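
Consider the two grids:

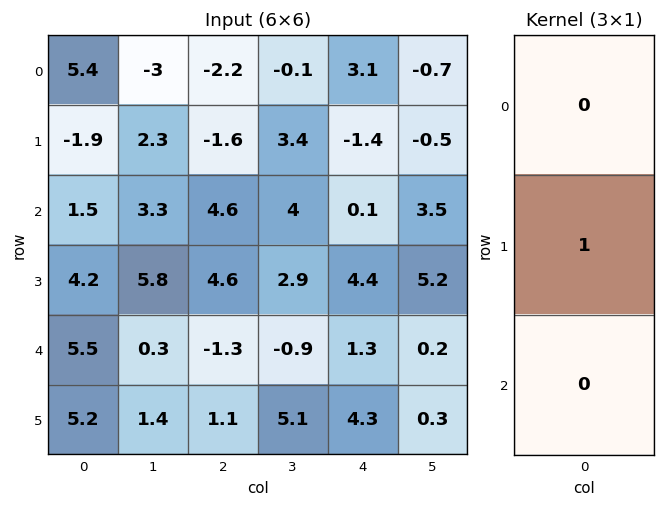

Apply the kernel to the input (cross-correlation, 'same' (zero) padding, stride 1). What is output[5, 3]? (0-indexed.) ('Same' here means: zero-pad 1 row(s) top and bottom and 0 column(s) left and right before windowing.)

The receptive field on the zero-padded input at this output position is [-0.9 / 5.1 / 0]. Elementwise product with the kernel and sum: 5.1·1.

5.1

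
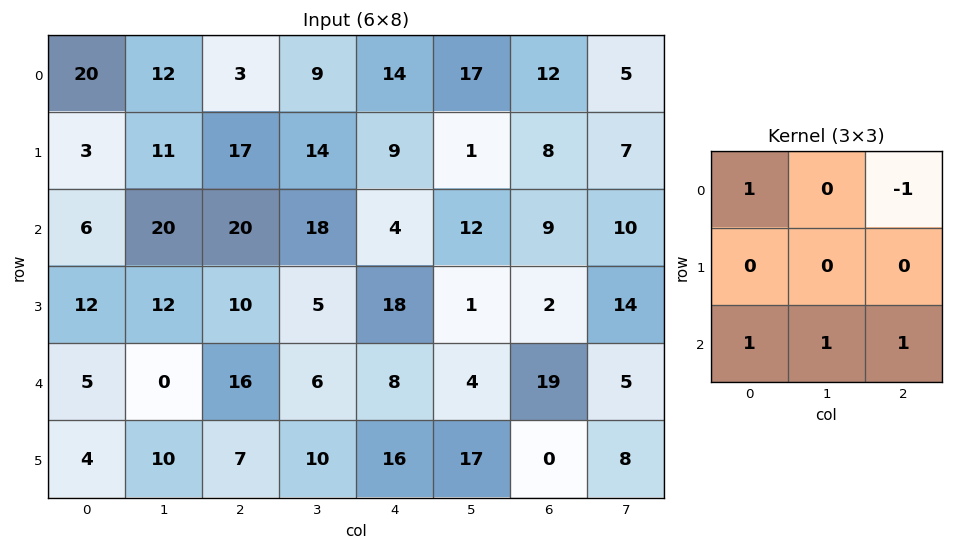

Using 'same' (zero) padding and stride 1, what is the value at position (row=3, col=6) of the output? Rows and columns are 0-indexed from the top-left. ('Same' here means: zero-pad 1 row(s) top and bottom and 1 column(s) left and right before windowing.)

The receptive field on the zero-padded input at this output position is [12 9 10 / 1 2 14 / 4 19 5]. Elementwise product with the kernel and sum: 12·1 + 10·-1 + 4·1 + 19·1 + 5·1.

30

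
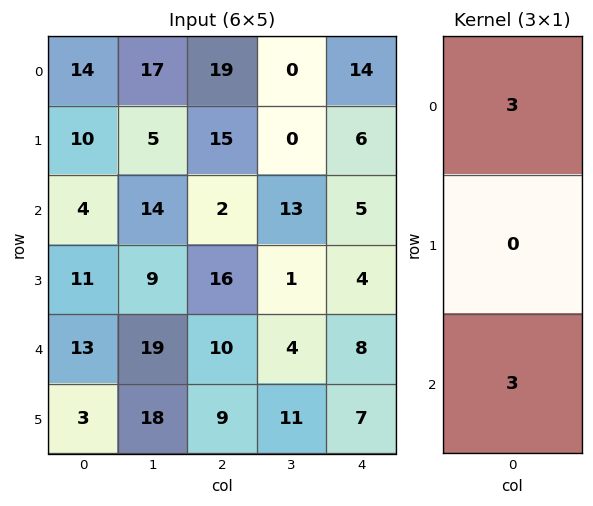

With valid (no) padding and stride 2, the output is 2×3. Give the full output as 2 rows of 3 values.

Output[0,0]: The receptive field on the input at this output position is [14 / 10 / 4]. Elementwise product with the kernel and sum: 14·3 + 4·3.

54 63 57
51 36 39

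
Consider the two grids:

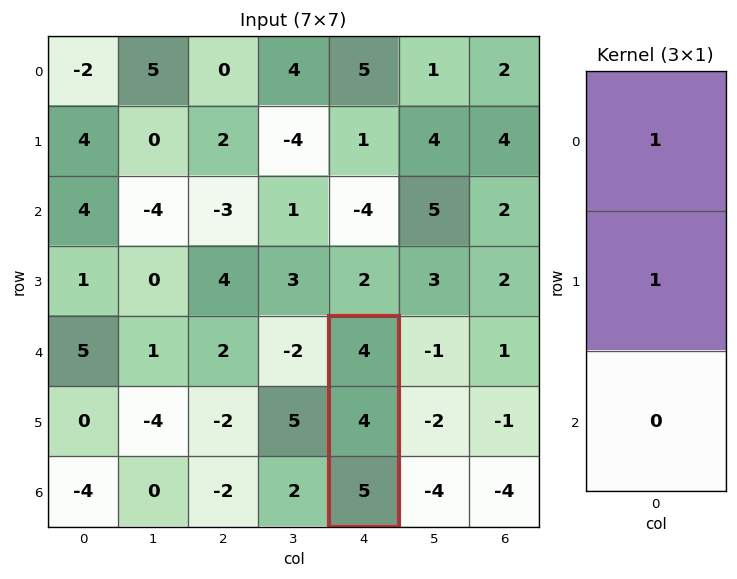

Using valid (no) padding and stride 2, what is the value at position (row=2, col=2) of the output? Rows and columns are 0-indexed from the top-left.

The receptive field on the input at this output position is [4 / 4 / 5]. Elementwise product with the kernel and sum: 4·1 + 4·1.

8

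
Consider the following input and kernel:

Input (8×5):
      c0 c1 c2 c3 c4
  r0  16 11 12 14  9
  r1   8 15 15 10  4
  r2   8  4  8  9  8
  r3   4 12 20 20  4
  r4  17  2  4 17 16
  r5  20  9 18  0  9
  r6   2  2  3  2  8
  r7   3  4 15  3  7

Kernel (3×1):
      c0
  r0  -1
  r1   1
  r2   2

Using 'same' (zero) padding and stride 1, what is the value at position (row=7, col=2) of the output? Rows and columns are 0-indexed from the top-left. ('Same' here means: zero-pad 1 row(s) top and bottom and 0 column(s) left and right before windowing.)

The receptive field on the zero-padded input at this output position is [3 / 15 / 0]. Elementwise product with the kernel and sum: 3·-1 + 15·1 + 0·2.

12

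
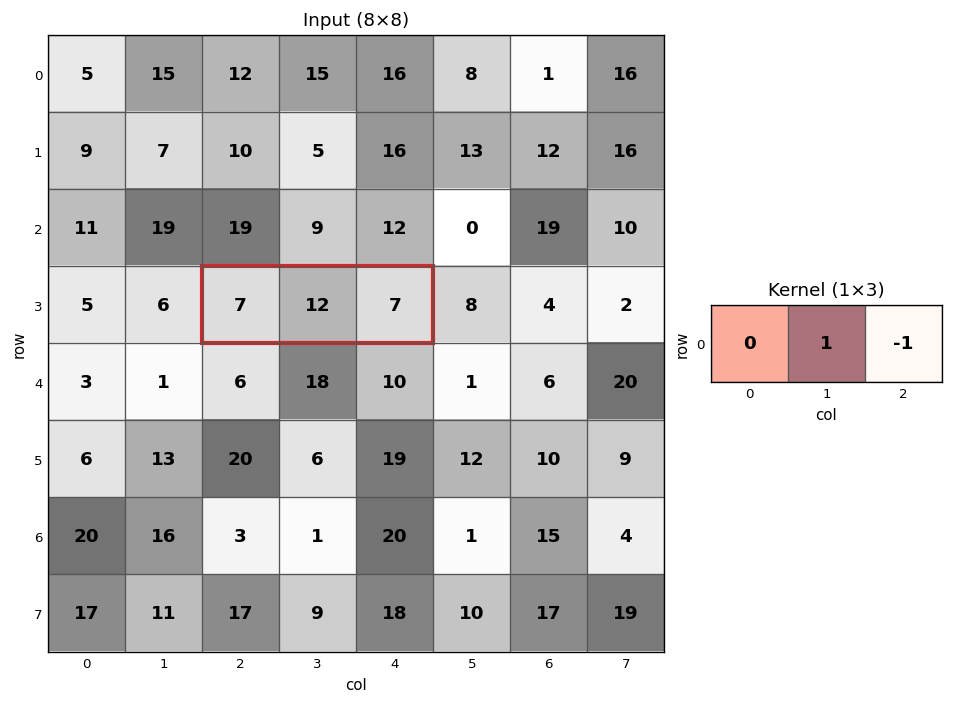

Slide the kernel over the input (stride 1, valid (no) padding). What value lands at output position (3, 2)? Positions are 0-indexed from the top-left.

5

The receptive field on the input at this output position is [7 12 7]. Elementwise product with the kernel and sum: 12·1 + 7·-1.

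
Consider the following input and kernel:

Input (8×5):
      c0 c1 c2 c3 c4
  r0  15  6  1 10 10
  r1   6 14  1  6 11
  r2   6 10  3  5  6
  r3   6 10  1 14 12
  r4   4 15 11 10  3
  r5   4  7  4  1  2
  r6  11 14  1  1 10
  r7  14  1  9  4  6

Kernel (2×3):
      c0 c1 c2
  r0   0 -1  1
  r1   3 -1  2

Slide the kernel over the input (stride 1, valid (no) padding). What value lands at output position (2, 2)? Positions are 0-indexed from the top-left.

The receptive field on the input at this output position is [3 5 6 / 1 14 12]. Elementwise product with the kernel and sum: 5·-1 + 6·1 + 1·3 + 14·-1 + 12·2.

14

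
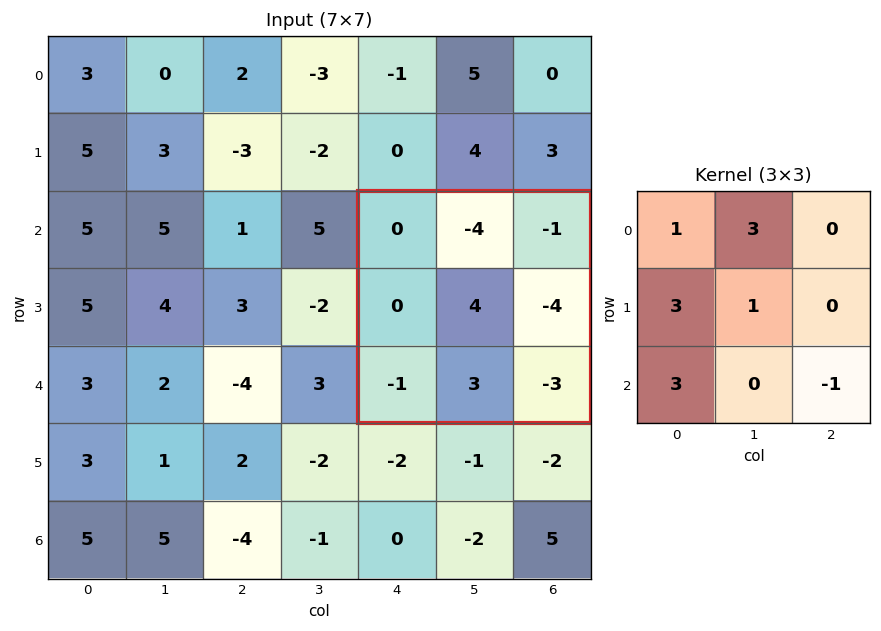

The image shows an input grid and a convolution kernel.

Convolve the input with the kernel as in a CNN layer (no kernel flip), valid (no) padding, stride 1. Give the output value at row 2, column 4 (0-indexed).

-8

The receptive field on the input at this output position is [0 -4 -1 / 0 4 -4 / -1 3 -3]. Elementwise product with the kernel and sum: 0·1 + -4·3 + 0·3 + 4·1 + -1·3 + -3·-1.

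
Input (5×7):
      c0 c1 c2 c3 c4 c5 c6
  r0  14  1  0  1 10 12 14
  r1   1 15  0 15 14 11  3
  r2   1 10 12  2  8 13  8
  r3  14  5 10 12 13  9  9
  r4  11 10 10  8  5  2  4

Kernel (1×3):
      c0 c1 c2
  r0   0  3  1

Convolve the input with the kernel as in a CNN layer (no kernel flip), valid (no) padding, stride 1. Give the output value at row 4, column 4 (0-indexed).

10

The receptive field on the input at this output position is [5 2 4]. Elementwise product with the kernel and sum: 2·3 + 4·1.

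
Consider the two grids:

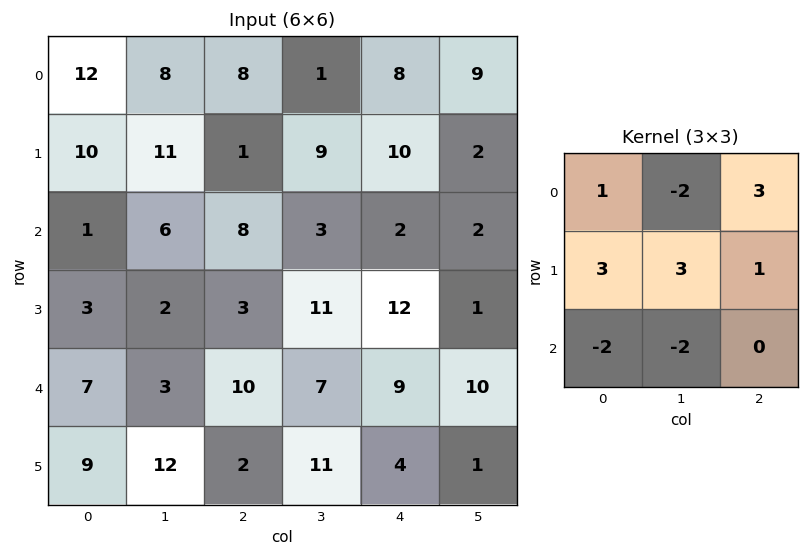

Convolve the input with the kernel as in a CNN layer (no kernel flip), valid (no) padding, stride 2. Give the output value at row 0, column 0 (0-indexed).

70

The receptive field on the input at this output position is [12 8 8 / 10 11 1 / 1 6 8]. Elementwise product with the kernel and sum: 12·1 + 8·-2 + 8·3 + 10·3 + 11·3 + 1·1 + 1·-2 + 6·-2.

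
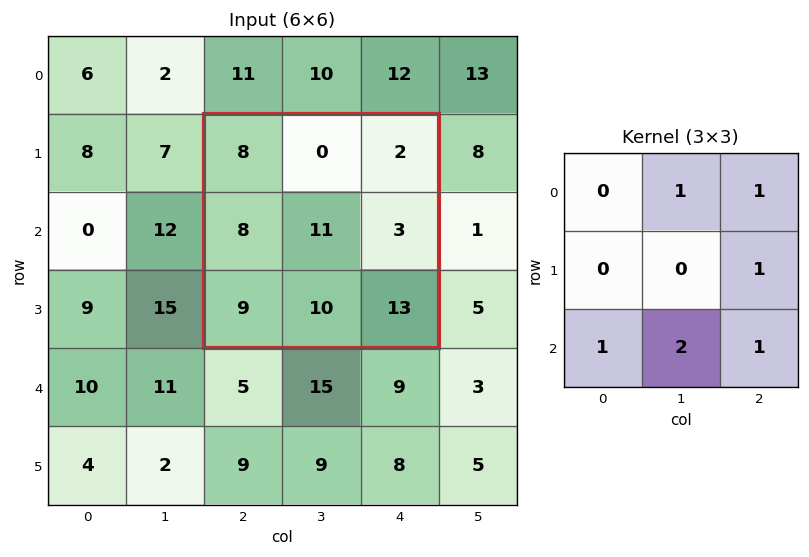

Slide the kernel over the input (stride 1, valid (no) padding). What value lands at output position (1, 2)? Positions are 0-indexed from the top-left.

47

The receptive field on the input at this output position is [8 0 2 / 8 11 3 / 9 10 13]. Elementwise product with the kernel and sum: 0·1 + 2·1 + 3·1 + 9·1 + 10·2 + 13·1.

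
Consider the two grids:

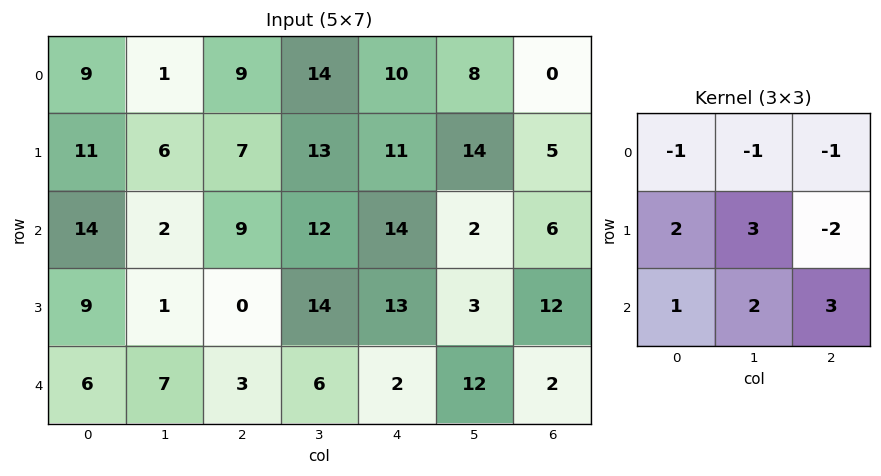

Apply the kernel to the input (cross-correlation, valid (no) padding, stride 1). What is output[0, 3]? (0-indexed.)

The receptive field on the input at this output position is [14 10 8 / 13 11 14 / 12 14 2]. Elementwise product with the kernel and sum: 14·-1 + 10·-1 + 8·-1 + 13·2 + 11·3 + 14·-2 + 12·1 + 14·2 + 2·3.

45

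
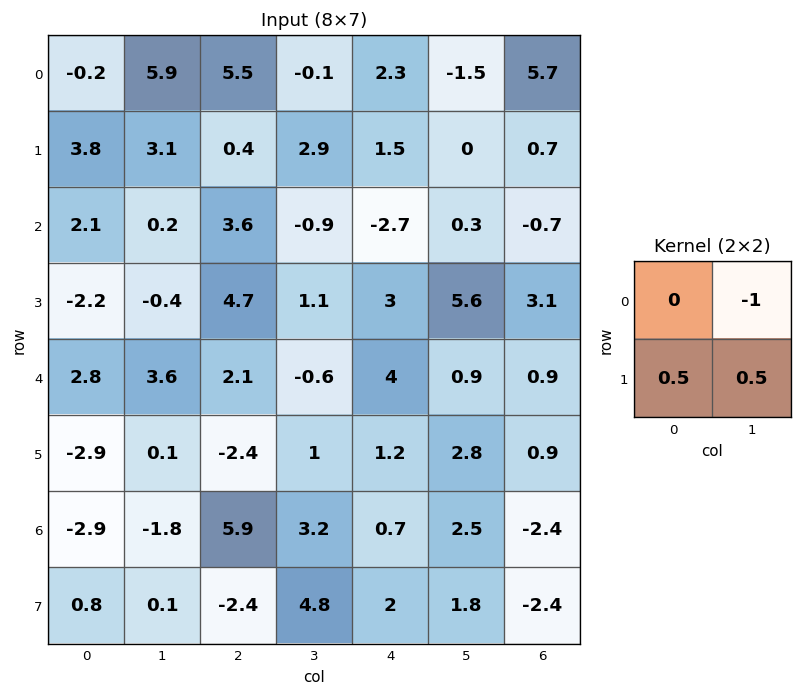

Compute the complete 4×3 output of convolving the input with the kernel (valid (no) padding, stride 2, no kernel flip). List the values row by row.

Output[0,0]: The receptive field on the input at this output position is [-0.2 5.9 / 3.8 3.1]. Elementwise product with the kernel and sum: 5.9·-1 + 3.8·0.5 + 3.1·0.5.
Output[0,1]: The receptive field on the input at this output position is [5.5 -0.1 / 0.4 2.9]. Elementwise product with the kernel and sum: -0.1·-1 + 0.4·0.5 + 2.9·0.5.

-2.45 1.75 2.25
-1.5 3.8 4
-5 -0.1 1.1
2.25 -2 -0.6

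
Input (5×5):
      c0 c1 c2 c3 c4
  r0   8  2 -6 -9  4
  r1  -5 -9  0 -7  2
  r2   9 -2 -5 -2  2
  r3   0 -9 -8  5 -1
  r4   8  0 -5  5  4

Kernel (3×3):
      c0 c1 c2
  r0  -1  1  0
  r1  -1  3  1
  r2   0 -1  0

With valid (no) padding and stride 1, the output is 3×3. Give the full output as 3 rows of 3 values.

-26 -1 -20
-15 2 -11
-46 -8 20

Output[0,0]: The receptive field on the input at this output position is [8 2 -6 / -5 -9 0 / 9 -2 -5]. Elementwise product with the kernel and sum: 8·-1 + 2·1 + -5·-1 + -9·3 + 0·1 + -2·-1.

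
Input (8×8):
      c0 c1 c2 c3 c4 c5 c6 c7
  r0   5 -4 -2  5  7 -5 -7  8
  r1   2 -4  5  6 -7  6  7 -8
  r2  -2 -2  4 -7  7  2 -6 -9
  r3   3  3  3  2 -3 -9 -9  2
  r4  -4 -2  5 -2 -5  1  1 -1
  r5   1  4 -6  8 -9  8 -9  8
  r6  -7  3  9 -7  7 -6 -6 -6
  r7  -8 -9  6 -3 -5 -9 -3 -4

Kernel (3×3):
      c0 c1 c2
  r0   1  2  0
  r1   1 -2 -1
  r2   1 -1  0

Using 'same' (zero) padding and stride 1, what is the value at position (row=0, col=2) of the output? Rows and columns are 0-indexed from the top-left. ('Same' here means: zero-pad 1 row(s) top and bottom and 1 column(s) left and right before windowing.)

-14

The receptive field on the zero-padded input at this output position is [0 0 0 / -4 -2 5 / -4 5 6]. Elementwise product with the kernel and sum: 0·1 + 0·2 + -4·1 + -2·-2 + 5·-1 + -4·1 + 5·-1.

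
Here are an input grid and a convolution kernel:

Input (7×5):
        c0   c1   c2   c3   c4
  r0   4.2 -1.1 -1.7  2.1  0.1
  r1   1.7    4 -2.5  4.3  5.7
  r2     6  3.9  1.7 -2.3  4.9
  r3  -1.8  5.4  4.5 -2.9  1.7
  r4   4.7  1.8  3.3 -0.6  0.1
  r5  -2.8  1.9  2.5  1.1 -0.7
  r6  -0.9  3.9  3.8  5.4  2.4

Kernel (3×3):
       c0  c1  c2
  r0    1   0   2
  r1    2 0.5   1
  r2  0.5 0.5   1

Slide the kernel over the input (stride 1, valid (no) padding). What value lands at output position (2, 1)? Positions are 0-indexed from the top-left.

11.4

The receptive field on the input at this output position is [3.9 1.7 -2.3 / 5.4 4.5 -2.9 / 1.8 3.3 -0.6]. Elementwise product with the kernel and sum: 3.9·1 + -2.3·2 + 5.4·2 + 4.5·0.5 + -2.9·1 + 1.8·0.5 + 3.3·0.5 + -0.6·1.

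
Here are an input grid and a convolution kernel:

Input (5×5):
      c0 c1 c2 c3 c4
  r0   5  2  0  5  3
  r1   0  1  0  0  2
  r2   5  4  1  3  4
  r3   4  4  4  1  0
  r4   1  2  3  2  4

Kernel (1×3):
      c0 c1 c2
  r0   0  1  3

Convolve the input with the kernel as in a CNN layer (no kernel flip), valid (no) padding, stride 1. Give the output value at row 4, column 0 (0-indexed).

The receptive field on the input at this output position is [1 2 3]. Elementwise product with the kernel and sum: 2·1 + 3·3.

11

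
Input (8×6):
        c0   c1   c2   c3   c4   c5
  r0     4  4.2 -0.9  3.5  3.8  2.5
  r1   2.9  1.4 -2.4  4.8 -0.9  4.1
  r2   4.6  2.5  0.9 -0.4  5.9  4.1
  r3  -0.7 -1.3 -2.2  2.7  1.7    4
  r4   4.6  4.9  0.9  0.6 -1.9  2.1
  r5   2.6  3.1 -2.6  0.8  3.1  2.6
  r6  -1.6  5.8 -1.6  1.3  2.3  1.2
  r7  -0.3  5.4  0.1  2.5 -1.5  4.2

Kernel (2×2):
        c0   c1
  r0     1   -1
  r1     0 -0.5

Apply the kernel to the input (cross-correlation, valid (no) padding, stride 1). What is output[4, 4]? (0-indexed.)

-5.3

The receptive field on the input at this output position is [-1.9 2.1 / 3.1 2.6]. Elementwise product with the kernel and sum: -1.9·1 + 2.1·-1 + 2.6·-0.5.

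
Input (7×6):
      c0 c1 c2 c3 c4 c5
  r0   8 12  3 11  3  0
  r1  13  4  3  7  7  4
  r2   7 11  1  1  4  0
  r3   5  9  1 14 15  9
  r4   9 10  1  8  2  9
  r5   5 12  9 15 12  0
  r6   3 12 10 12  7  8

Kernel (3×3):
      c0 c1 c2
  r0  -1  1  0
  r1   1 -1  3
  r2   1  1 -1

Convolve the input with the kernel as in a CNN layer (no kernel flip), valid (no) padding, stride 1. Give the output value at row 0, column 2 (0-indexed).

The receptive field on the input at this output position is [3 11 3 / 3 7 7 / 1 1 4]. Elementwise product with the kernel and sum: 3·-1 + 11·1 + 3·1 + 7·-1 + 7·3 + 1·1 + 1·1 + 4·-1.

23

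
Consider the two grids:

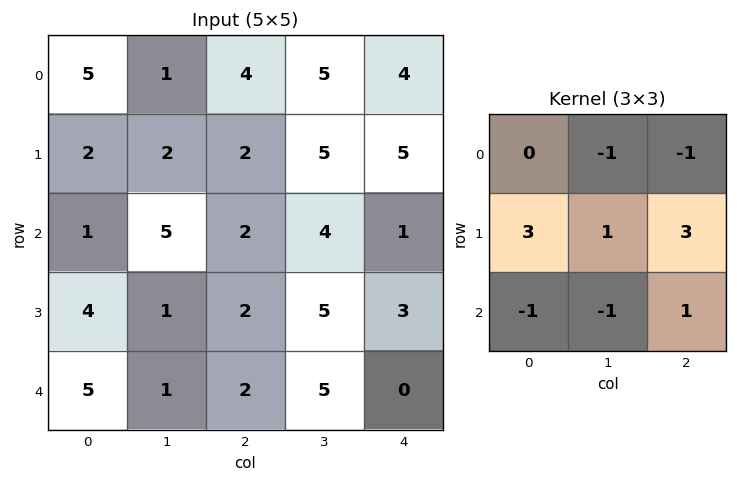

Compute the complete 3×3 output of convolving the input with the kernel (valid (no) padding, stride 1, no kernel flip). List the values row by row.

Output[0,0]: The receptive field on the input at this output position is [5 1 4 / 2 2 2 / 1 5 2]. Elementwise product with the kernel and sum: 1·-1 + 4·-1 + 2·3 + 2·1 + 2·3 + 1·-1 + 5·-1 + 2·1.
Output[0,1]: The receptive field on the input at this output position is [1 4 5 / 2 2 5 / 5 2 4]. Elementwise product with the kernel and sum: 4·-1 + 5·-1 + 2·3 + 2·1 + 5·3 + 5·-1 + 2·-1 + 4·1.

5 11 12
7 24 -1
8 16 8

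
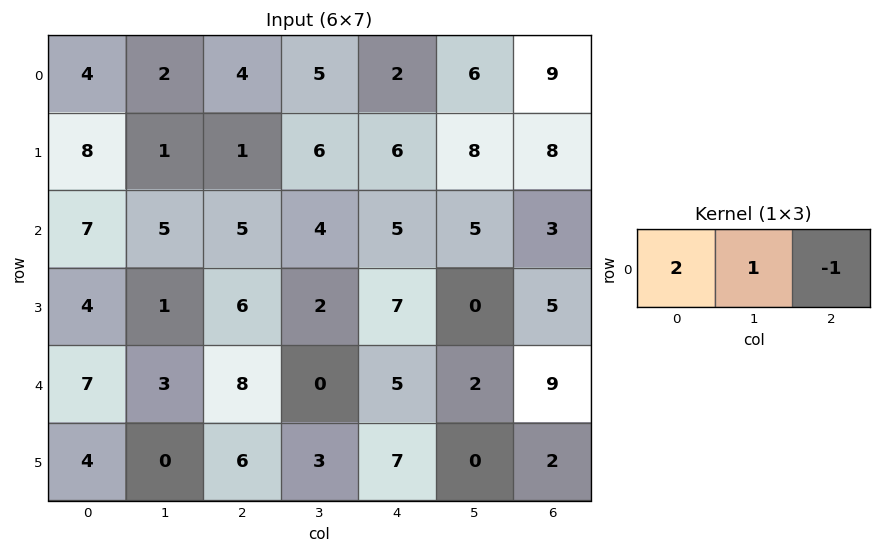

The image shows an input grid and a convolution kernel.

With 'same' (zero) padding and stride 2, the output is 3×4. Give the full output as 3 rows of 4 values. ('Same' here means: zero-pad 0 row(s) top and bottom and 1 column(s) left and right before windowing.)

Output[0,0]: The receptive field on the zero-padded input at this output position is [0 4 2]. Elementwise product with the kernel and sum: 0·2 + 4·1 + 2·-1.
Output[0,1]: The receptive field on the zero-padded input at this output position is [2 4 5]. Elementwise product with the kernel and sum: 2·2 + 4·1 + 5·-1.

2 3 6 21
2 11 8 13
4 14 3 13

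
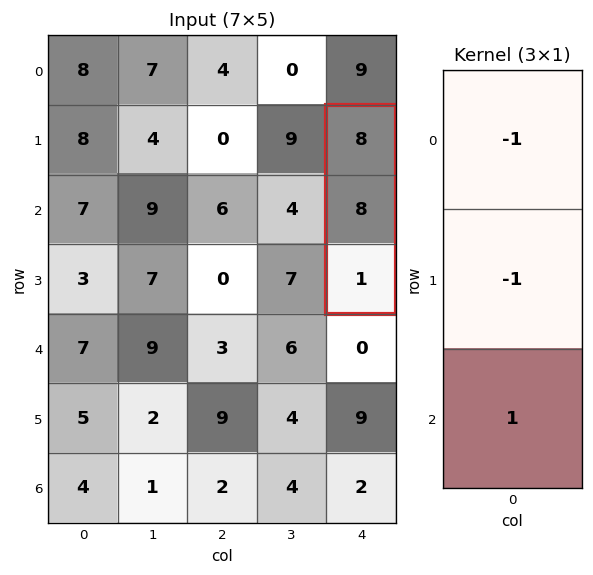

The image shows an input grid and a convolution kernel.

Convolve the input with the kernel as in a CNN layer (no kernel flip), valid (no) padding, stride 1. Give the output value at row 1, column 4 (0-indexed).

The receptive field on the input at this output position is [8 / 8 / 1]. Elementwise product with the kernel and sum: 8·-1 + 8·-1 + 1·1.

-15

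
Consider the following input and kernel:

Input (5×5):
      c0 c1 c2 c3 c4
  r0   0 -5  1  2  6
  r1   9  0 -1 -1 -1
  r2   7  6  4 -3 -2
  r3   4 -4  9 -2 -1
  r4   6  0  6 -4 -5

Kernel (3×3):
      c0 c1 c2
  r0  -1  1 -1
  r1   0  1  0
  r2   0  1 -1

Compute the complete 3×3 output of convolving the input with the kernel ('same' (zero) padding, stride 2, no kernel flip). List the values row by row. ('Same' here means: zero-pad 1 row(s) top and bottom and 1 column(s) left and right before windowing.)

Output[0,0]: The receptive field on the zero-padded input at this output position is [0 0 0 / 0 0 -5 / 0 9 0]. Elementwise product with the kernel and sum: 0·-1 + 0·1 + 0·-1 + 0·1 + 9·1 + 0·-1.

9 1 5
24 15 -3
14 21 -4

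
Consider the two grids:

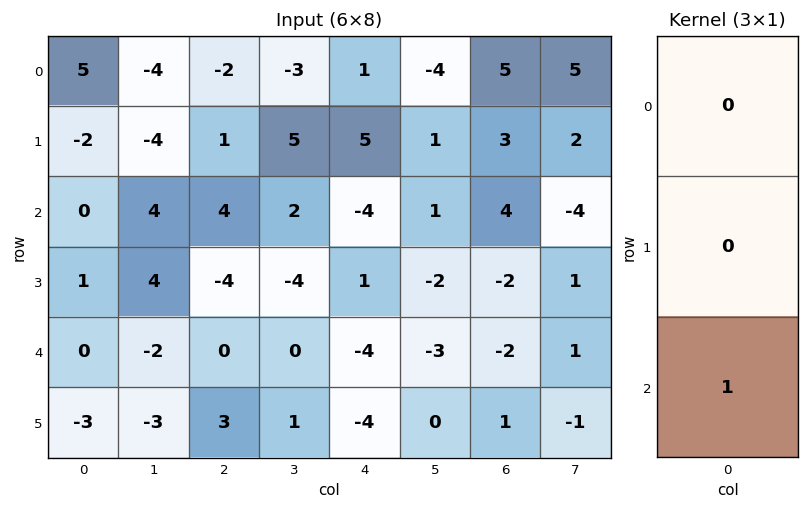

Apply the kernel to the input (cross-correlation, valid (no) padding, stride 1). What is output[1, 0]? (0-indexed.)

1

The receptive field on the input at this output position is [-2 / 0 / 1]. Elementwise product with the kernel and sum: 1·1.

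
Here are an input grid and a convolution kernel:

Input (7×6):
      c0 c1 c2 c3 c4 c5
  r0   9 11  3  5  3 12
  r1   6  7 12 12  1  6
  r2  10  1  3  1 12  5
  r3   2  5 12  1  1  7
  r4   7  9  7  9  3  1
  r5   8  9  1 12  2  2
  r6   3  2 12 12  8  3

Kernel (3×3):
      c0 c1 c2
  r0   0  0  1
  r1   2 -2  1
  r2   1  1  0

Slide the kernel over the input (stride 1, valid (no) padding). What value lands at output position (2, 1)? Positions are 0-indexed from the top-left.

4

The receptive field on the input at this output position is [1 3 1 / 5 12 1 / 9 7 9]. Elementwise product with the kernel and sum: 1·1 + 5·2 + 12·-2 + 1·1 + 9·1 + 7·1.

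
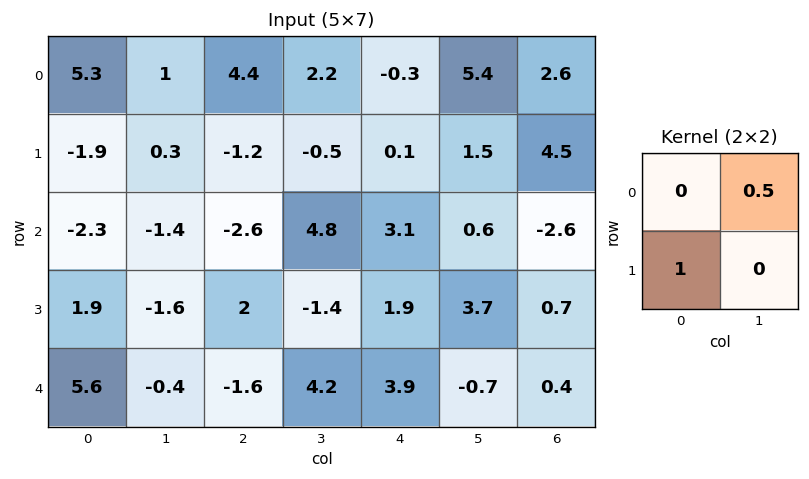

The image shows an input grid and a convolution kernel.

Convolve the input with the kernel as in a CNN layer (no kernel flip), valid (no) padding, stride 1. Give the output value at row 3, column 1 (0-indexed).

0.6

The receptive field on the input at this output position is [-1.6 2 / -0.4 -1.6]. Elementwise product with the kernel and sum: 2·0.5 + -0.4·1.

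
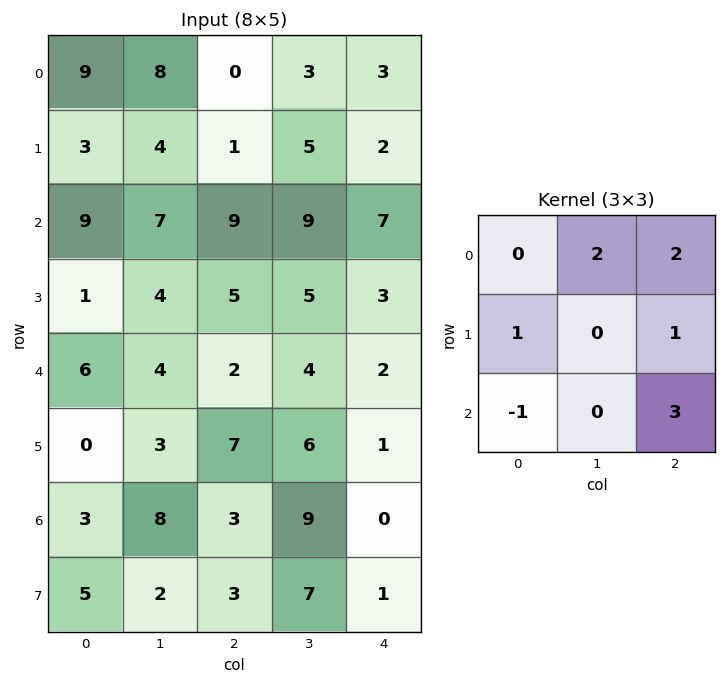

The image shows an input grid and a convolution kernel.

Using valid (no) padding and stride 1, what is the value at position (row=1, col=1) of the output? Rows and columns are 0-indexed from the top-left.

39

The receptive field on the input at this output position is [4 1 5 / 7 9 9 / 4 5 5]. Elementwise product with the kernel and sum: 1·2 + 5·2 + 7·1 + 9·1 + 4·-1 + 5·3.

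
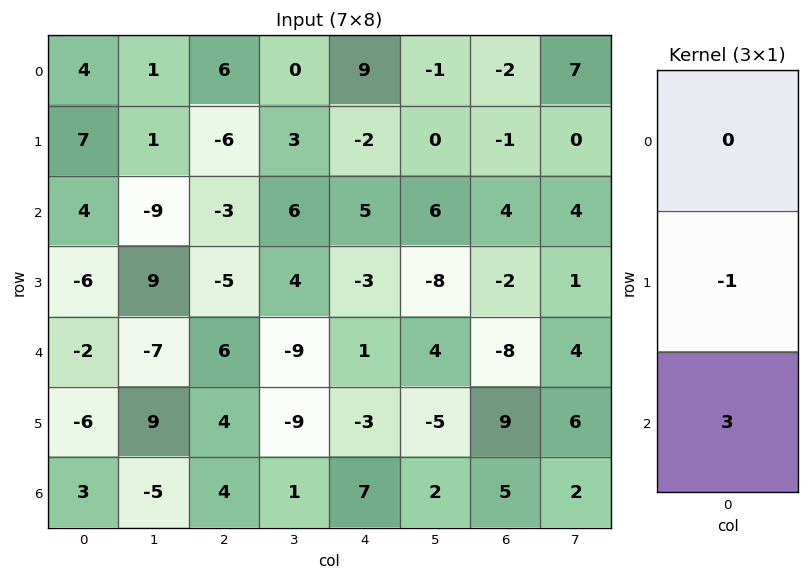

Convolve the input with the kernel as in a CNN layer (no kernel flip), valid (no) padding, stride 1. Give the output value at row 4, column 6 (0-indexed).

6

The receptive field on the input at this output position is [-8 / 9 / 5]. Elementwise product with the kernel and sum: 9·-1 + 5·3.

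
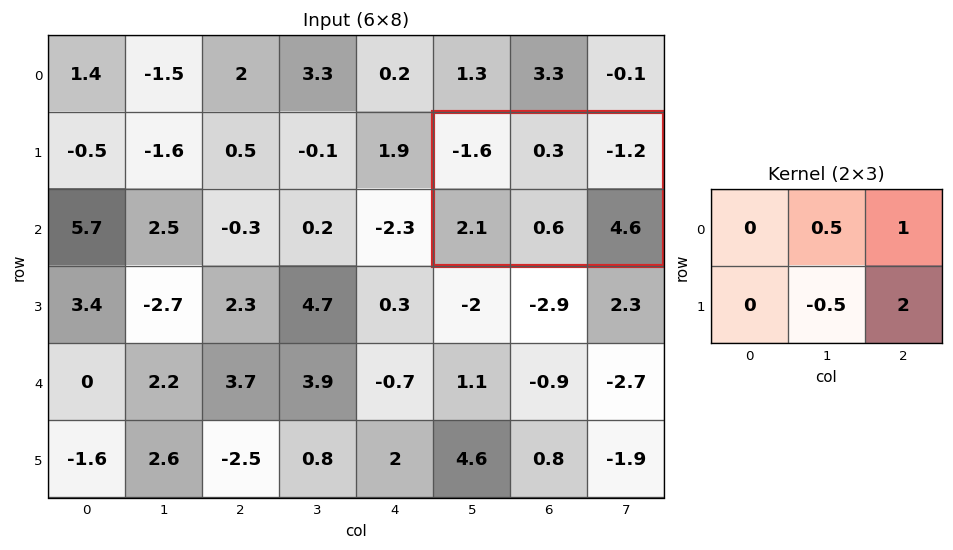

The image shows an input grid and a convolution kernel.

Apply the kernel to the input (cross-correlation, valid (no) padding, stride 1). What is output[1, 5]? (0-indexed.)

7.85

The receptive field on the input at this output position is [-1.6 0.3 -1.2 / 2.1 0.6 4.6]. Elementwise product with the kernel and sum: 0.3·0.5 + -1.2·1 + 0.6·-0.5 + 4.6·2.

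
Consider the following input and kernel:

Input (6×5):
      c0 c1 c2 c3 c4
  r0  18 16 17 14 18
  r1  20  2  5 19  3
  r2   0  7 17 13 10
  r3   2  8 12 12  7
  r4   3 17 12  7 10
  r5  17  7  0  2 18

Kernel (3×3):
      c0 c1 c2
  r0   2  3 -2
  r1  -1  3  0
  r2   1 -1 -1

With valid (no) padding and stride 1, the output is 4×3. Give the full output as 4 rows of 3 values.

Output[0,0]: The receptive field on the input at this output position is [18 16 17 / 20 2 5 / 0 7 17]. Elementwise product with the kernel and sum: 18·2 + 16·3 + 17·-2 + 20·-1 + 2·3 + 0·1 + 7·-1 + 17·-1.
Output[0,1]: The receptive field on the input at this output position is [16 17 14 / 2 5 19 / 7 17 13]. Elementwise product with the kernel and sum: 16·2 + 17·3 + 14·-2 + 2·-1 + 5·3 + 7·1 + 17·-1 + 13·-1.

12 45 86
39 9 76
-17 65 72
62 52 35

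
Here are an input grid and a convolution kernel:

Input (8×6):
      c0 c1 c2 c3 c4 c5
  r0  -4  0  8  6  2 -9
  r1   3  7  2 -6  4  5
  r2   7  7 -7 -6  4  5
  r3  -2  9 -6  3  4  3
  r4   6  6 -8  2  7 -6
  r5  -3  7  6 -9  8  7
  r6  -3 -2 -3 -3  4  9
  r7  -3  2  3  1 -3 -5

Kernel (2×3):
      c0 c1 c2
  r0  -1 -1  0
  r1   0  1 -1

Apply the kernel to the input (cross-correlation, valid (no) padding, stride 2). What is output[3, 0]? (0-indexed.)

The receptive field on the input at this output position is [-3 -2 -3 / -3 2 3]. Elementwise product with the kernel and sum: -3·-1 + -2·-1 + 2·1 + 3·-1.

4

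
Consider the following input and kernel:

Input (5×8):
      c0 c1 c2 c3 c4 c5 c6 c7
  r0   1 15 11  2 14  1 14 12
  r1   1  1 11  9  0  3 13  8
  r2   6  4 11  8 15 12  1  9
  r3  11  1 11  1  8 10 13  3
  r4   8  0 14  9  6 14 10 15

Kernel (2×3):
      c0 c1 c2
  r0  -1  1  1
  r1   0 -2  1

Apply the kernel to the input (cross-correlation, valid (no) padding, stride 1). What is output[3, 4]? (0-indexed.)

The receptive field on the input at this output position is [8 10 13 / 6 14 10]. Elementwise product with the kernel and sum: 8·-1 + 10·1 + 13·1 + 14·-2 + 10·1.

-3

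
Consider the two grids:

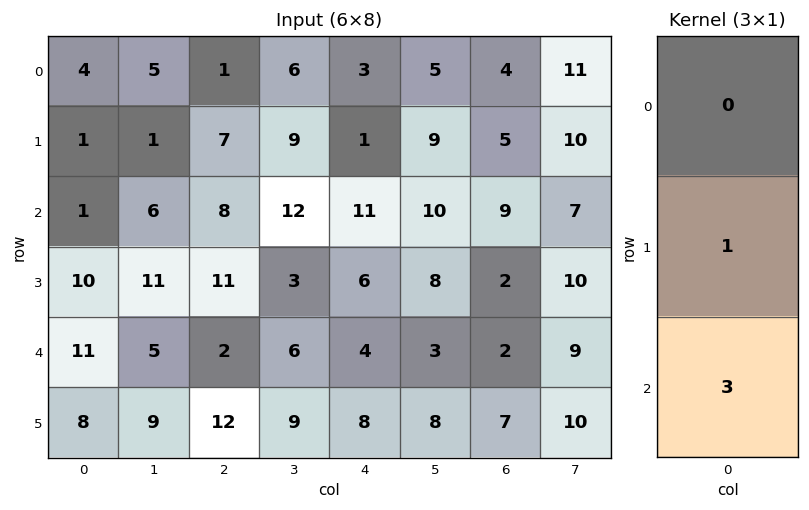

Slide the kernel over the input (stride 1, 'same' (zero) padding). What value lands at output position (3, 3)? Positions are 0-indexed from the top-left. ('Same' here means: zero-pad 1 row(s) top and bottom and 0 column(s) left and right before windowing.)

21

The receptive field on the zero-padded input at this output position is [12 / 3 / 6]. Elementwise product with the kernel and sum: 3·1 + 6·3.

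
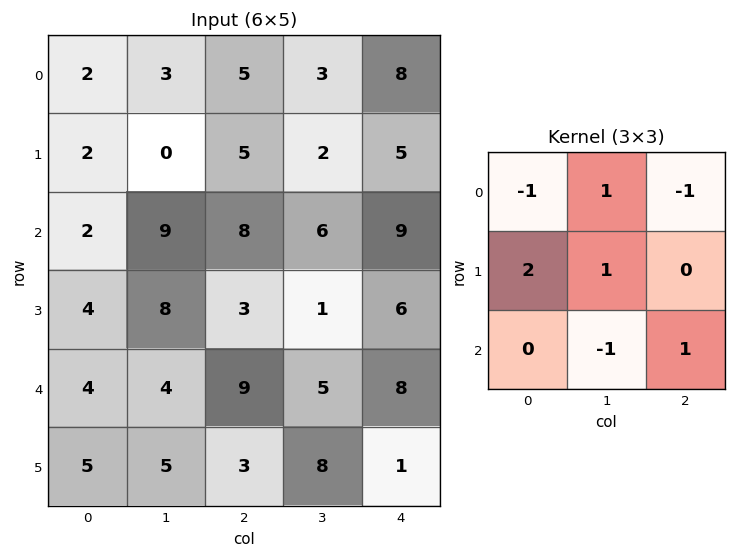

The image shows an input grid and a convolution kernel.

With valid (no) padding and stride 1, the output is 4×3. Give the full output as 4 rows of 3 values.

-1 2 5
1 27 19
20 8 -1
11 16 8

Output[0,0]: The receptive field on the input at this output position is [2 3 5 / 2 0 5 / 2 9 8]. Elementwise product with the kernel and sum: 2·-1 + 3·1 + 5·-1 + 2·2 + 0·1 + 9·-1 + 8·1.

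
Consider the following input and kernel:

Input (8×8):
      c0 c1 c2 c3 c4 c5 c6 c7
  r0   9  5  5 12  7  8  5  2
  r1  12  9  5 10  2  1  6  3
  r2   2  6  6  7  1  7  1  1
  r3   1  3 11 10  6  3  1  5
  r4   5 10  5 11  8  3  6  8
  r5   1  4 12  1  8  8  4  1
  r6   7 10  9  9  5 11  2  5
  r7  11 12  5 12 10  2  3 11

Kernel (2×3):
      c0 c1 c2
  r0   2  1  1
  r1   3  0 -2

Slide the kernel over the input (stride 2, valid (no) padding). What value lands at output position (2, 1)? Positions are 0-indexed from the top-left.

49

The receptive field on the input at this output position is [5 11 8 / 12 1 8]. Elementwise product with the kernel and sum: 5·2 + 11·1 + 8·1 + 12·3 + 8·-2.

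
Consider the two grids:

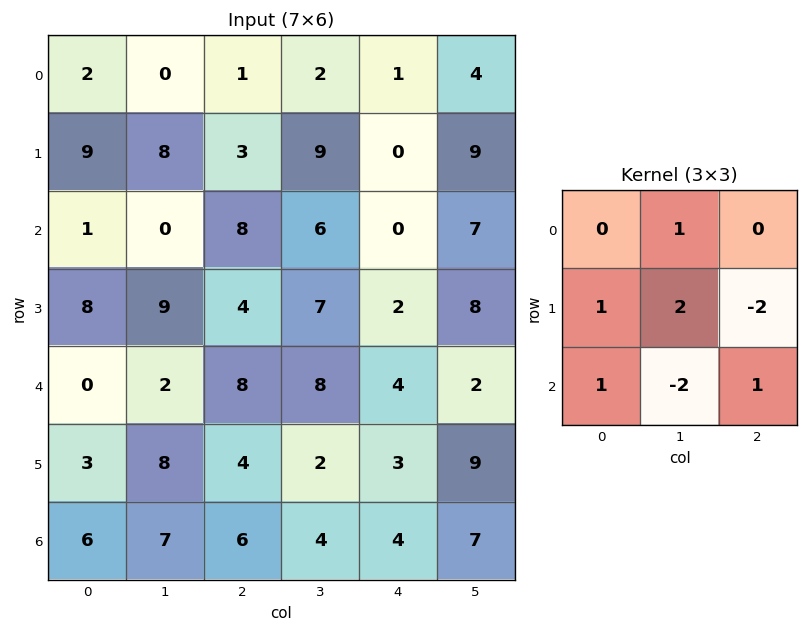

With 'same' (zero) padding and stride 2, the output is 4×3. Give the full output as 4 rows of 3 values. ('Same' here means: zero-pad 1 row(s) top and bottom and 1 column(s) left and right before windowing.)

-6 9 14
4 15 3
6 8 19
1 15 1

Output[0,0]: The receptive field on the zero-padded input at this output position is [0 0 0 / 0 2 0 / 0 9 8]. Elementwise product with the kernel and sum: 0·1 + 0·1 + 2·2 + 0·-2 + 0·1 + 9·-2 + 8·1.
Output[0,1]: The receptive field on the zero-padded input at this output position is [0 0 0 / 0 1 2 / 8 3 9]. Elementwise product with the kernel and sum: 0·1 + 0·1 + 1·2 + 2·-2 + 8·1 + 3·-2 + 9·1.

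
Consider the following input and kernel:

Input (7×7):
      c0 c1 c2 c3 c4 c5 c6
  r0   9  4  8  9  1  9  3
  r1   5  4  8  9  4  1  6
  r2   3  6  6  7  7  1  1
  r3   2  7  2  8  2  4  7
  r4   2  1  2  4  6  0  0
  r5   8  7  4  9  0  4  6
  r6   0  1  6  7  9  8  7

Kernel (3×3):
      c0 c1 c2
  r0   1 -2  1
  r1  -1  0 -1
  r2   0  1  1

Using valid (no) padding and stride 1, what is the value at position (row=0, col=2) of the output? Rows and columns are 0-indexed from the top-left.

The receptive field on the input at this output position is [8 9 1 / 8 9 4 / 6 7 7]. Elementwise product with the kernel and sum: 8·1 + 9·-2 + 1·1 + 8·-1 + 4·-1 + 7·1 + 7·1.

-7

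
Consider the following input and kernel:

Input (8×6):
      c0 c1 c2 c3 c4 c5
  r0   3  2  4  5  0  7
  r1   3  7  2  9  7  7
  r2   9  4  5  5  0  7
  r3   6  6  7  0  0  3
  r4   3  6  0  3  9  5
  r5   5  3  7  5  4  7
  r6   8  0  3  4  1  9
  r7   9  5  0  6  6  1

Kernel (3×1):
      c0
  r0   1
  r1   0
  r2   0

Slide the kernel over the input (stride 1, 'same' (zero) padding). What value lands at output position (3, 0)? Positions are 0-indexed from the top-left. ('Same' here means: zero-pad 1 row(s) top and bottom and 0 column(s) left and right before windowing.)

The receptive field on the zero-padded input at this output position is [9 / 6 / 3]. Elementwise product with the kernel and sum: 9·1.

9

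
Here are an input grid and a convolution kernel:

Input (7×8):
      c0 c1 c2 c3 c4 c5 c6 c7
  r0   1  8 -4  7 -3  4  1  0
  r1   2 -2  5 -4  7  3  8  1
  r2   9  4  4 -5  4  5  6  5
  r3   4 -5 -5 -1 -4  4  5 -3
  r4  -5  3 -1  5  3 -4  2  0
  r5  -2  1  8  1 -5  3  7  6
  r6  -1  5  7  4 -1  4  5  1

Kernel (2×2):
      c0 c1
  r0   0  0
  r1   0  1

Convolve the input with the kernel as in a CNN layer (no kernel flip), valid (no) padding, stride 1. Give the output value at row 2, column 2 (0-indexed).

-1

The receptive field on the input at this output position is [4 -5 / -5 -1]. Elementwise product with the kernel and sum: -1·1.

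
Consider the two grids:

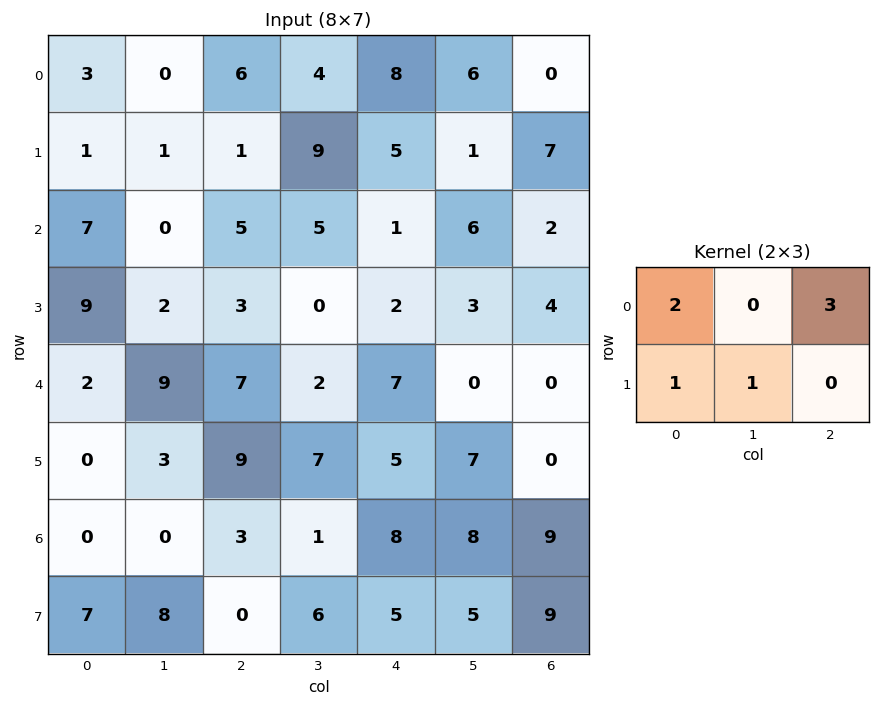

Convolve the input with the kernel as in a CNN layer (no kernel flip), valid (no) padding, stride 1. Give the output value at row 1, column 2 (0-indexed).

The receptive field on the input at this output position is [1 9 5 / 5 5 1]. Elementwise product with the kernel and sum: 1·2 + 5·3 + 5·1 + 5·1.

27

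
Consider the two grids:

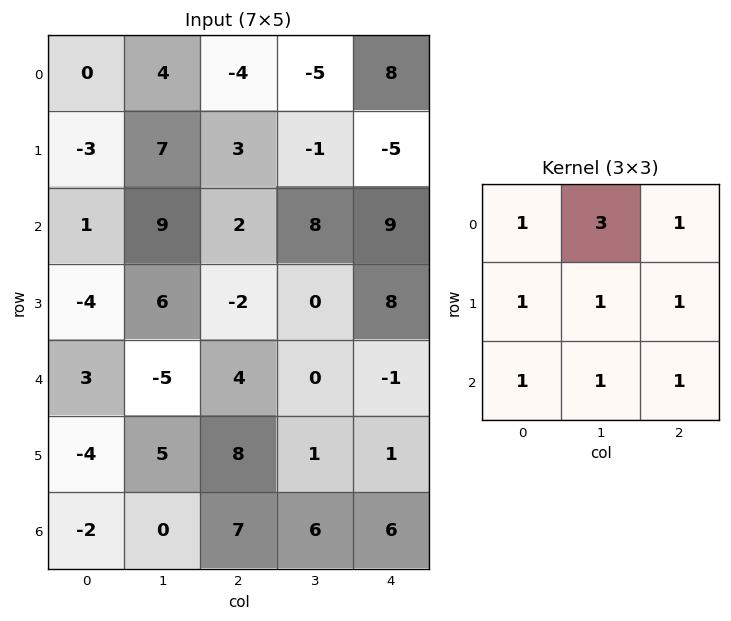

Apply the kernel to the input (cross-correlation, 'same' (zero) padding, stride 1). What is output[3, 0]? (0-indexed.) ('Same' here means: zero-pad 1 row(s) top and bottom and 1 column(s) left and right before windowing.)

The receptive field on the zero-padded input at this output position is [0 1 9 / 0 -4 6 / 0 3 -5]. Elementwise product with the kernel and sum: 0·1 + 1·3 + 9·1 + 0·1 + -4·1 + 6·1 + 0·1 + 3·1 + -5·1.

12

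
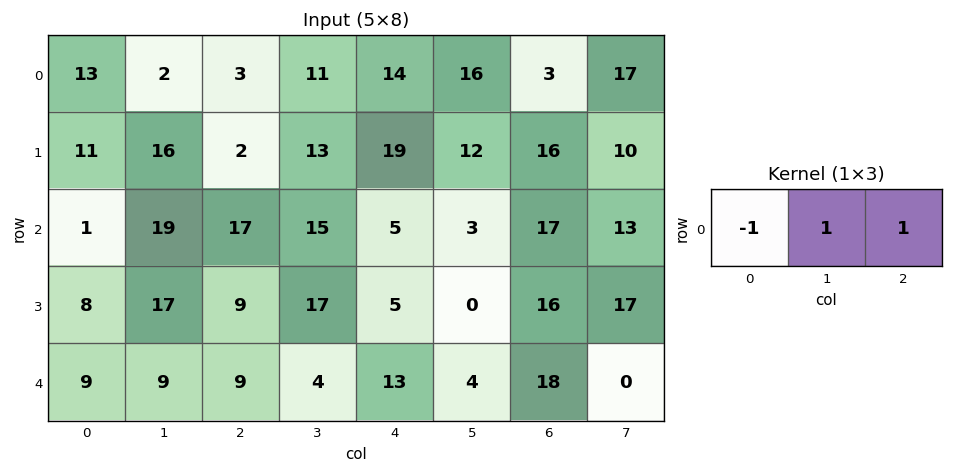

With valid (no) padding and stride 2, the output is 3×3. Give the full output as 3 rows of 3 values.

-8 22 5
35 3 15
9 8 9

Output[0,0]: The receptive field on the input at this output position is [13 2 3]. Elementwise product with the kernel and sum: 13·-1 + 2·1 + 3·1.
Output[0,1]: The receptive field on the input at this output position is [3 11 14]. Elementwise product with the kernel and sum: 3·-1 + 11·1 + 14·1.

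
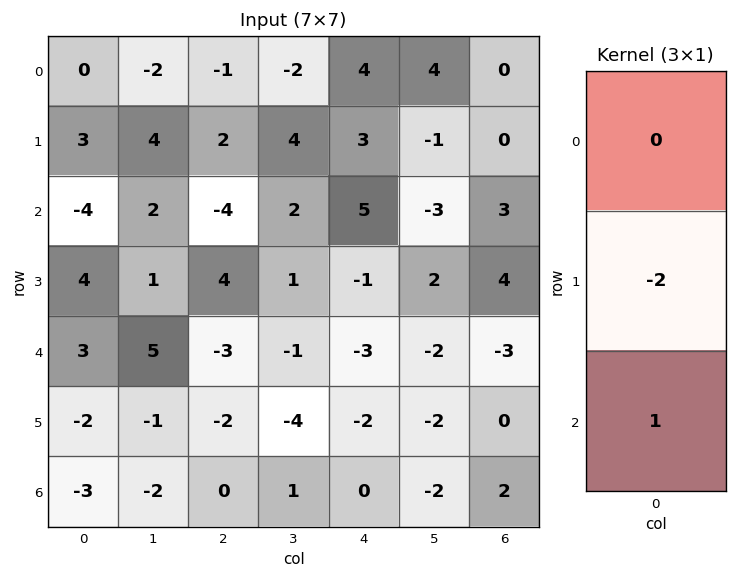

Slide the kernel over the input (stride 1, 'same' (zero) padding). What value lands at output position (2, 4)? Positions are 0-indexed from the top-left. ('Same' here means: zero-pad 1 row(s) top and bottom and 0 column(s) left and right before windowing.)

-11

The receptive field on the zero-padded input at this output position is [3 / 5 / -1]. Elementwise product with the kernel and sum: 5·-2 + -1·1.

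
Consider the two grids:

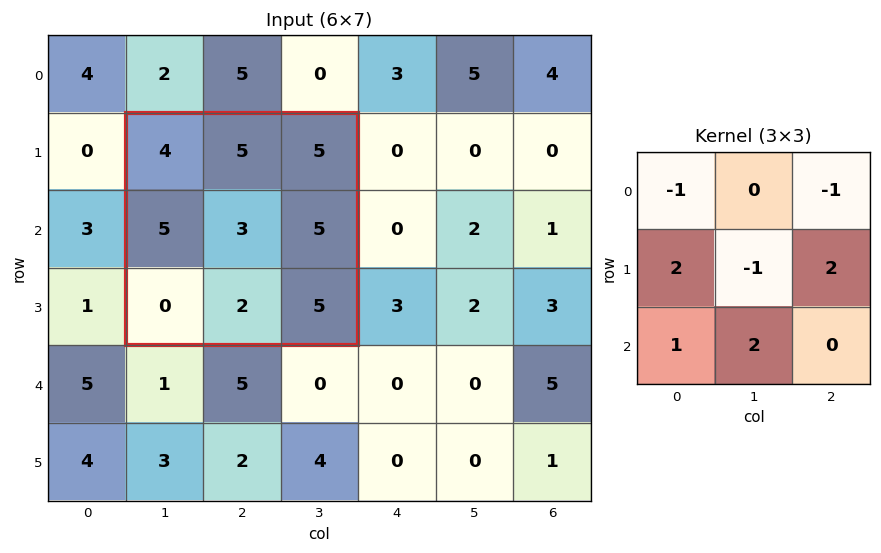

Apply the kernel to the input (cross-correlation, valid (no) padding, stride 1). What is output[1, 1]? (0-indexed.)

12

The receptive field on the input at this output position is [4 5 5 / 5 3 5 / 0 2 5]. Elementwise product with the kernel and sum: 4·-1 + 5·-1 + 5·2 + 3·-1 + 5·2 + 0·1 + 2·2.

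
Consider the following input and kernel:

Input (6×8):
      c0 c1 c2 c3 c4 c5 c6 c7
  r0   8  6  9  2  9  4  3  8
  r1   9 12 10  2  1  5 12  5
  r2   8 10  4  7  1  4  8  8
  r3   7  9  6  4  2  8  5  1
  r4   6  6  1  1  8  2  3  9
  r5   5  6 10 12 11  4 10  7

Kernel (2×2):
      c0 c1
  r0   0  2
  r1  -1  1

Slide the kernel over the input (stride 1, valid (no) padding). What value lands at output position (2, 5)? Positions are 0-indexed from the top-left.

The receptive field on the input at this output position is [4 8 / 8 5]. Elementwise product with the kernel and sum: 8·2 + 8·-1 + 5·1.

13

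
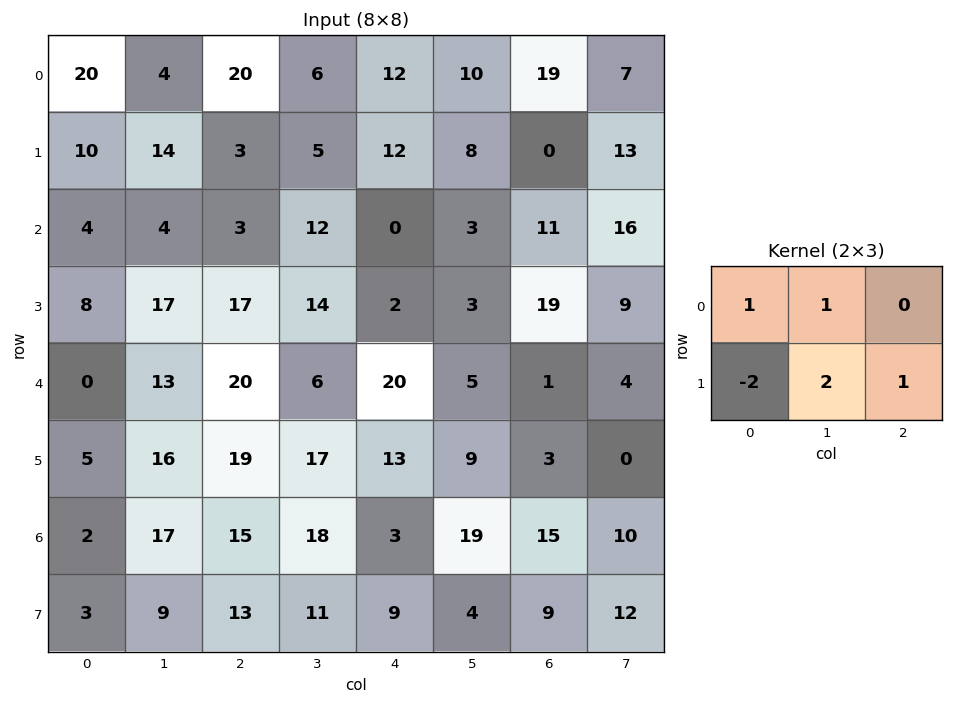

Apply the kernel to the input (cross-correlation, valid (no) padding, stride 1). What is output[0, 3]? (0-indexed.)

40

The receptive field on the input at this output position is [6 12 10 / 5 12 8]. Elementwise product with the kernel and sum: 6·1 + 12·1 + 5·-2 + 12·2 + 8·1.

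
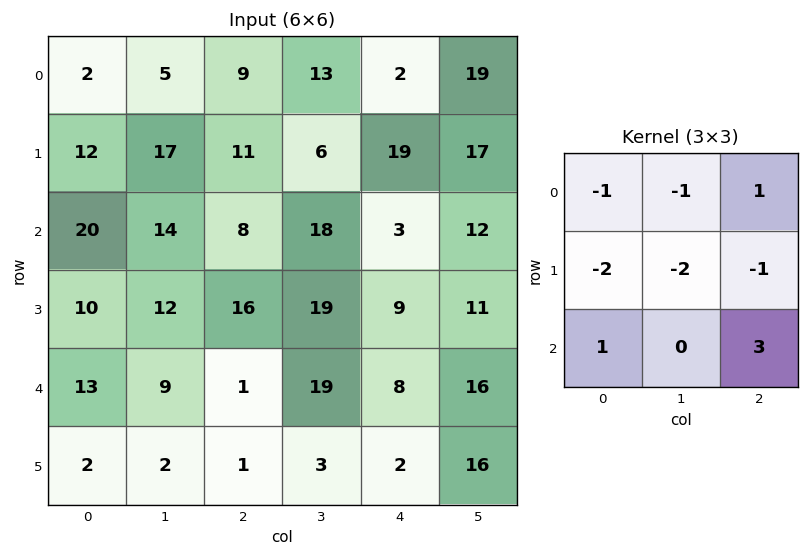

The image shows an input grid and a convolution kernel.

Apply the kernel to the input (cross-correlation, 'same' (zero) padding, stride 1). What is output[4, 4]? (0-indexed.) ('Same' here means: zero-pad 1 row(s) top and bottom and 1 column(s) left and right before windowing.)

The receptive field on the zero-padded input at this output position is [19 9 11 / 19 8 16 / 3 2 16]. Elementwise product with the kernel and sum: 19·-1 + 9·-1 + 11·1 + 19·-2 + 8·-2 + 16·-1 + 3·1 + 16·3.

-36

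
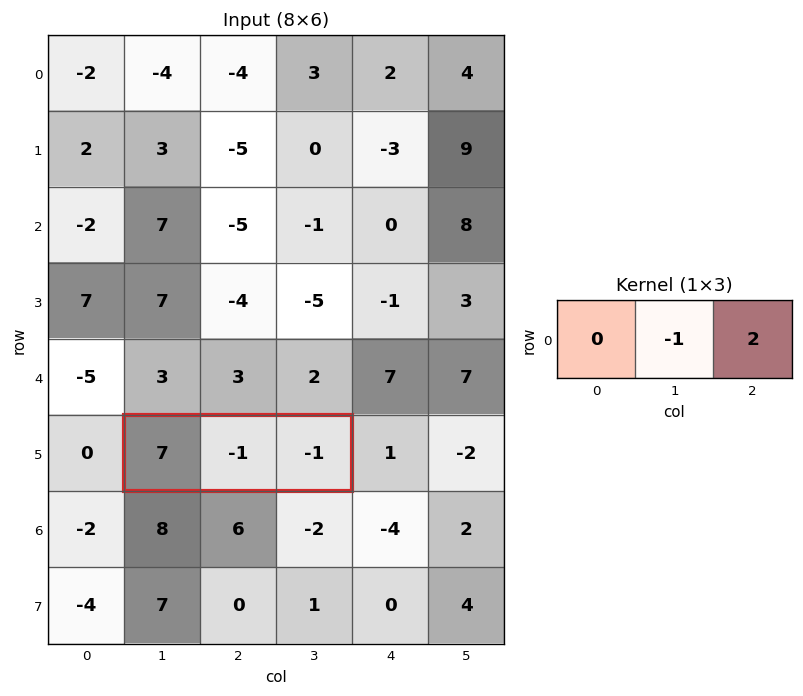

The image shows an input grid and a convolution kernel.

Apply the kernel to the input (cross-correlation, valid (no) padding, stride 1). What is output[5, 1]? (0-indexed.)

-1

The receptive field on the input at this output position is [7 -1 -1]. Elementwise product with the kernel and sum: -1·-1 + -1·2.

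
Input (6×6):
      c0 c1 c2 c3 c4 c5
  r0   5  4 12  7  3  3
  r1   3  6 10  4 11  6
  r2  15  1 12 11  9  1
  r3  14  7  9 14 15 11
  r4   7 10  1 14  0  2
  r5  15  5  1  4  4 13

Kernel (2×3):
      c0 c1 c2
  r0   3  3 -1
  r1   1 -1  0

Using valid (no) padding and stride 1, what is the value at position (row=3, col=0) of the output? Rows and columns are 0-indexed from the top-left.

The receptive field on the input at this output position is [14 7 9 / 7 10 1]. Elementwise product with the kernel and sum: 14·3 + 7·3 + 9·-1 + 7·1 + 10·-1.

51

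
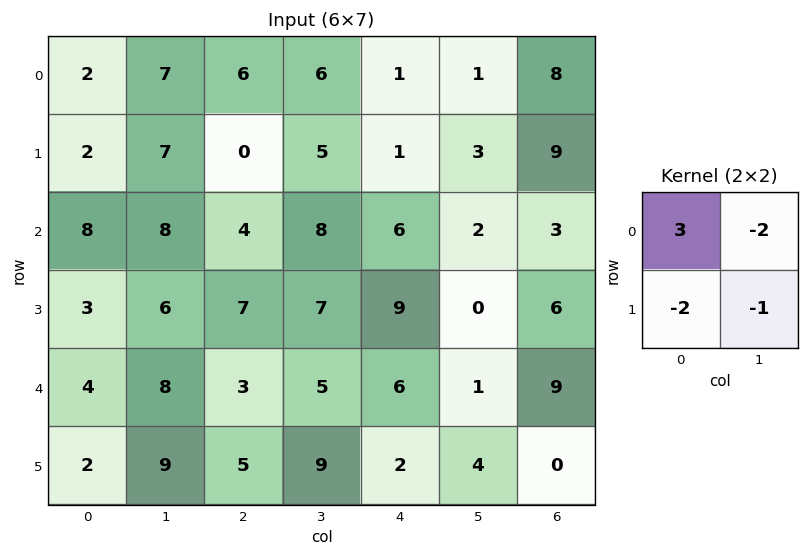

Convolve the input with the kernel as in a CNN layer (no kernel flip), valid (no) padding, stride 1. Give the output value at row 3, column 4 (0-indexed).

The receptive field on the input at this output position is [9 0 / 6 1]. Elementwise product with the kernel and sum: 9·3 + 0·-2 + 6·-2 + 1·-1.

14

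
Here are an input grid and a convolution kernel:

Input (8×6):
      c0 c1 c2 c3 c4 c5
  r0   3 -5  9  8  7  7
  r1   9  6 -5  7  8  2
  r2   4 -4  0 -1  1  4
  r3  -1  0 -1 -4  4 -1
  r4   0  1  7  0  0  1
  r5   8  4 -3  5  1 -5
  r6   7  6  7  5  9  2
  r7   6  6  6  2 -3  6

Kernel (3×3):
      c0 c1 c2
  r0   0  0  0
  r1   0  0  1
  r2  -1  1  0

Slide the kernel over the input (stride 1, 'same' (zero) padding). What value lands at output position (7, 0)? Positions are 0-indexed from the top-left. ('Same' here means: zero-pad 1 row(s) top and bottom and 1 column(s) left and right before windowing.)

6

The receptive field on the zero-padded input at this output position is [0 7 6 / 0 6 6 / 0 0 0]. Elementwise product with the kernel and sum: 6·1 + 0·-1 + 0·1.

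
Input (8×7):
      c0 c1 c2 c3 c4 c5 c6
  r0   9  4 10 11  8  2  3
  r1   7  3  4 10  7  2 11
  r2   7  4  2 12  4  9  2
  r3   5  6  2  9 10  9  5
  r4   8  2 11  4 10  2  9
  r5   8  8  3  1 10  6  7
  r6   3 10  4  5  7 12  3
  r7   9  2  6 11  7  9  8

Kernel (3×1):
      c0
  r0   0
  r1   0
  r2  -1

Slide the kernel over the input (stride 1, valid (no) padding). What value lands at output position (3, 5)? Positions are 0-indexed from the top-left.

-6

The receptive field on the input at this output position is [9 / 2 / 6]. Elementwise product with the kernel and sum: 6·-1.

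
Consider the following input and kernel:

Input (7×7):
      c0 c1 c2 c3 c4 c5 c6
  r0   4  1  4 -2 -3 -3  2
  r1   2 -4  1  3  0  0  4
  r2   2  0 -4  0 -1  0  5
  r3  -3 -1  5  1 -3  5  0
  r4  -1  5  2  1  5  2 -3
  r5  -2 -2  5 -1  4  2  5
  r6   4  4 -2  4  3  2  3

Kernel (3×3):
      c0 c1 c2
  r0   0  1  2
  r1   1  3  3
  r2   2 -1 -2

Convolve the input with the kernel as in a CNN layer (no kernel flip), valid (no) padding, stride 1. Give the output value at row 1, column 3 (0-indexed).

-8

The receptive field on the input at this output position is [3 0 0 / 0 -1 0 / 1 -3 5]. Elementwise product with the kernel and sum: 0·1 + 0·2 + 0·1 + -1·3 + 0·3 + 1·2 + -3·-1 + 5·-2.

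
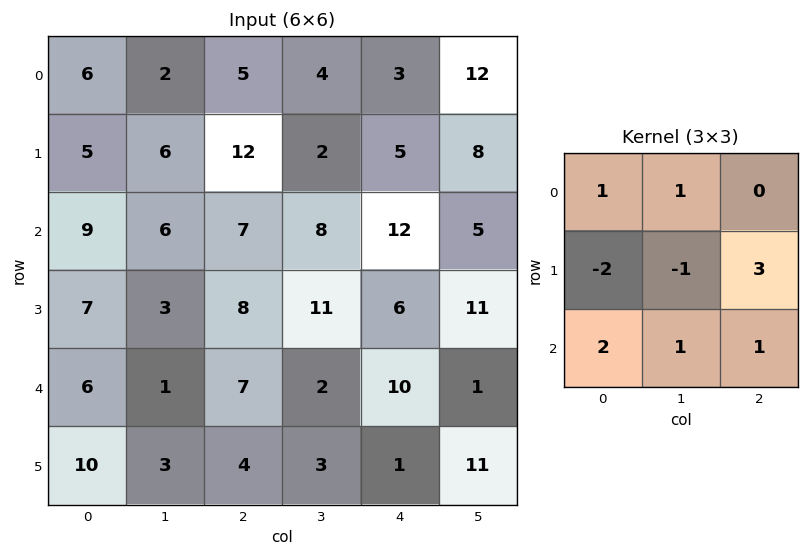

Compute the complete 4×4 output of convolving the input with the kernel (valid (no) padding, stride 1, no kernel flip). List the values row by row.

Output[0,0]: The receptive field on the input at this output position is [6 2 5 / 5 6 12 / 9 6 7]. Elementwise product with the kernel and sum: 6·1 + 2·1 + 5·-2 + 6·-1 + 12·3 + 9·2 + 6·1 + 7·1.
Output[0,1]: The receptive field on the input at this output position is [2 5 4 / 6 12 2 / 6 7 8]. Elementwise product with the kernel and sum: 2·1 + 5·1 + 6·-2 + 12·-1 + 2·3 + 6·2 + 7·1 + 8·1.

59 16 32 55
33 48 61 33
42 43 32 40
45 21 45 24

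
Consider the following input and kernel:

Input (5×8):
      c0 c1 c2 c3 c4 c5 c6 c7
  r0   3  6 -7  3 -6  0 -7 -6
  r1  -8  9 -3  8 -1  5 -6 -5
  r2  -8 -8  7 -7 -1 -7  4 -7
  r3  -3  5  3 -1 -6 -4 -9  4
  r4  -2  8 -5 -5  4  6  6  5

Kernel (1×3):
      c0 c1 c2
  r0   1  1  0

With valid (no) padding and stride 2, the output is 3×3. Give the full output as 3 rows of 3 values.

Output[0,0]: The receptive field on the input at this output position is [3 6 -7]. Elementwise product with the kernel and sum: 3·1 + 6·1.

9 -4 -6
-16 0 -8
6 -10 10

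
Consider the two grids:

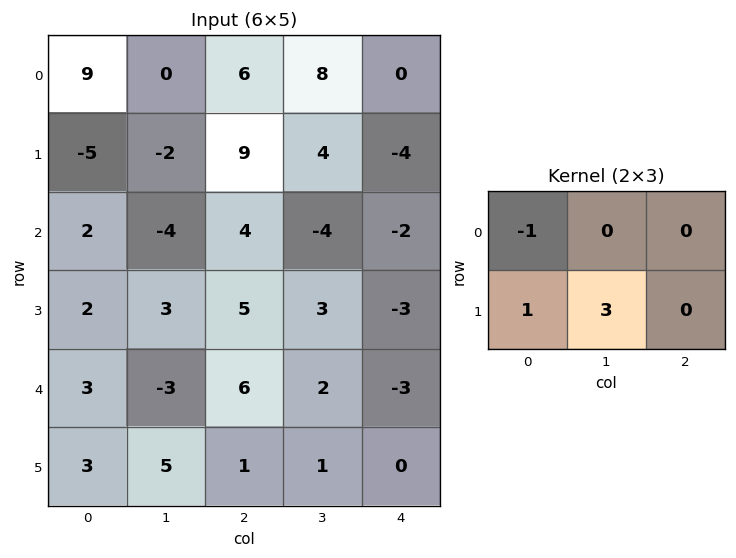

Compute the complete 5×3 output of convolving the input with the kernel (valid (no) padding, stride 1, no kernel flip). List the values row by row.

Output[0,0]: The receptive field on the input at this output position is [9 0 6 / -5 -2 9]. Elementwise product with the kernel and sum: 9·-1 + -5·1 + -2·3.

-20 25 15
-5 10 -17
9 22 10
-8 12 7
15 11 -2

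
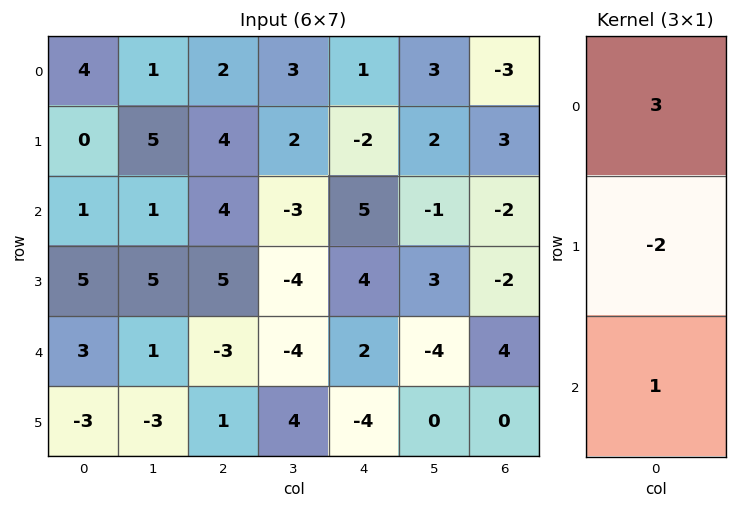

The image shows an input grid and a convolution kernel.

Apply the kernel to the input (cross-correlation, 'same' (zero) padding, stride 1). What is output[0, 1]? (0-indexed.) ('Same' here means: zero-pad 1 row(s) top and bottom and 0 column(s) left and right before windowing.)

3

The receptive field on the zero-padded input at this output position is [0 / 1 / 5]. Elementwise product with the kernel and sum: 0·3 + 1·-2 + 5·1.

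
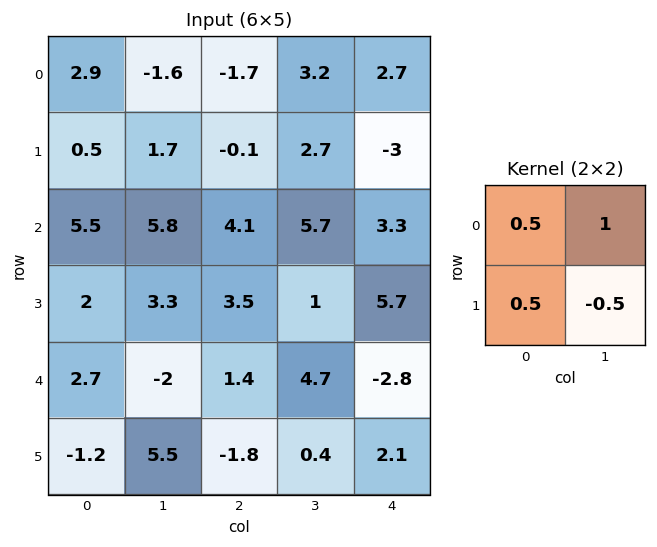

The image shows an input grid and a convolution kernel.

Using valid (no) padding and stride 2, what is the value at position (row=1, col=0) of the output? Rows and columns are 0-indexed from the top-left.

7.9

The receptive field on the input at this output position is [5.5 5.8 / 2 3.3]. Elementwise product with the kernel and sum: 5.5·0.5 + 5.8·1 + 2·0.5 + 3.3·-0.5.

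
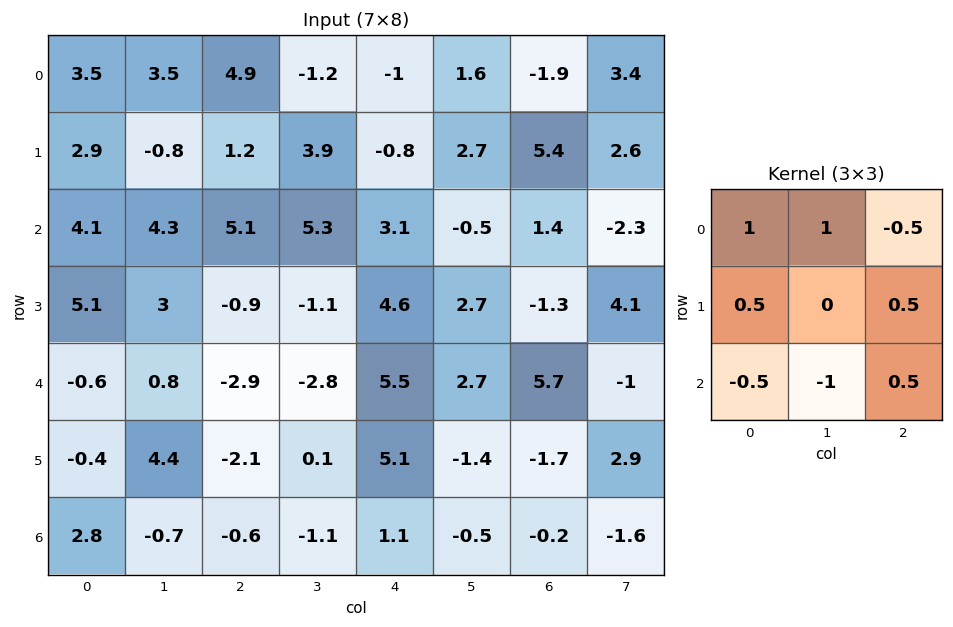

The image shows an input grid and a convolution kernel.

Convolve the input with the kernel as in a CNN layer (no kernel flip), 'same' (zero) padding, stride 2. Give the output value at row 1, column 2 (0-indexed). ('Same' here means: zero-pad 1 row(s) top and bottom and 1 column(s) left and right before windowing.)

The receptive field on the zero-padded input at this output position is [3.9 -0.8 2.7 / 5.3 3.1 -0.5 / -1.1 4.6 2.7]. Elementwise product with the kernel and sum: 3.9·1 + -0.8·1 + 2.7·-0.5 + 5.3·0.5 + -0.5·0.5 + -1.1·-0.5 + 4.6·-1 + 2.7·0.5.

1.45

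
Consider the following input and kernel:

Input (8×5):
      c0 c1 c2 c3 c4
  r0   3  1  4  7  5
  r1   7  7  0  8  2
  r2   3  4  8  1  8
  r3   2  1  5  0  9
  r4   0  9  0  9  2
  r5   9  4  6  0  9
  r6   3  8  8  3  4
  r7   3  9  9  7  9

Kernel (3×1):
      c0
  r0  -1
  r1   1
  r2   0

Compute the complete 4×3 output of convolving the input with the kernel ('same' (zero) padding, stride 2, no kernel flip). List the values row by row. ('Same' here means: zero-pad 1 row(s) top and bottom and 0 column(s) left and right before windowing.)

3 4 5
-4 8 6
-2 -5 -7
-6 2 -5

Output[0,0]: The receptive field on the zero-padded input at this output position is [0 / 3 / 7]. Elementwise product with the kernel and sum: 0·-1 + 3·1.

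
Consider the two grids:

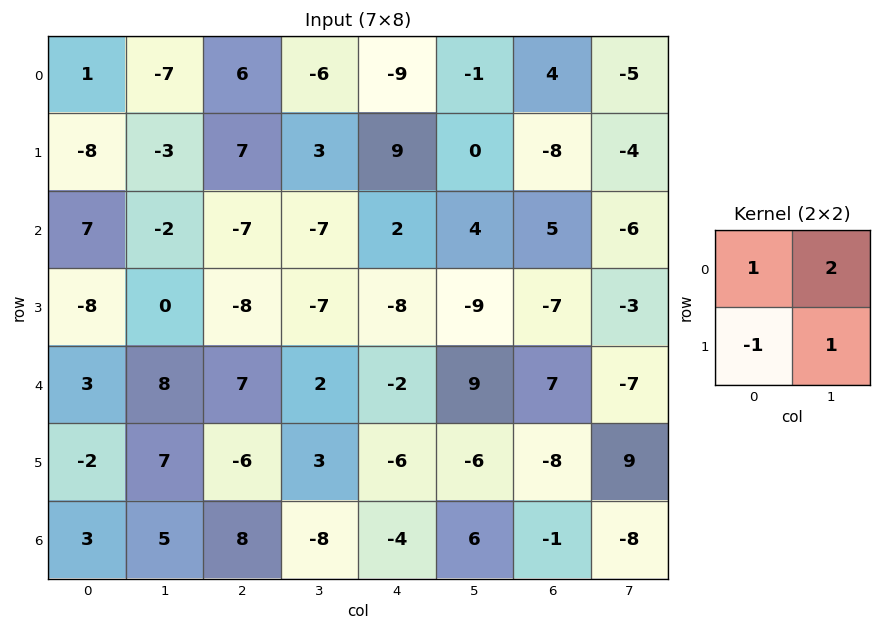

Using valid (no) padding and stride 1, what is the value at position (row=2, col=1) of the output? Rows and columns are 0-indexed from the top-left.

-24

The receptive field on the input at this output position is [-2 -7 / 0 -8]. Elementwise product with the kernel and sum: -2·1 + -7·2 + 0·-1 + -8·1.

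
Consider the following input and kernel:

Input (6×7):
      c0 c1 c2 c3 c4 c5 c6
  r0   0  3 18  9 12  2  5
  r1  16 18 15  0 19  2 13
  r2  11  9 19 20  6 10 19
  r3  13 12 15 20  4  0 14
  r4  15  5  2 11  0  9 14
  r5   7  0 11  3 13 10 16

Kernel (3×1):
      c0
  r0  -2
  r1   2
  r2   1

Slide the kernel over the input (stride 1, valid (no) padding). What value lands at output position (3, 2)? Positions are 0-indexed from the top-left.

-15

The receptive field on the input at this output position is [15 / 2 / 11]. Elementwise product with the kernel and sum: 15·-2 + 2·2 + 11·1.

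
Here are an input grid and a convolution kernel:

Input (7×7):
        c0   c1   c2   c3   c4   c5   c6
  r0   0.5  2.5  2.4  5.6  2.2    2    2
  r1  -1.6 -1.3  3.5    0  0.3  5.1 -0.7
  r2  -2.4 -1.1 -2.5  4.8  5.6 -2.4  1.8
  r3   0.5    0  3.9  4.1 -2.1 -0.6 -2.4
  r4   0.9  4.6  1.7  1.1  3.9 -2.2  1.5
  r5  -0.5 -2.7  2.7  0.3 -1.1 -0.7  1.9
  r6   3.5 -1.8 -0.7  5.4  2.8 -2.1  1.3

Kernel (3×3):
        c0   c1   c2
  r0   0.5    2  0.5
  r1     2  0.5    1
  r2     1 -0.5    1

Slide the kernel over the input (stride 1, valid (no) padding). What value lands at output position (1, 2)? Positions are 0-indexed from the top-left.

4.65

The receptive field on the input at this output position is [3.5 0 0.3 / -2.5 4.8 5.6 / 3.9 4.1 -2.1]. Elementwise product with the kernel and sum: 3.5·0.5 + 0·2 + 0.3·0.5 + -2.5·2 + 4.8·0.5 + 5.6·1 + 3.9·1 + 4.1·-0.5 + -2.1·1.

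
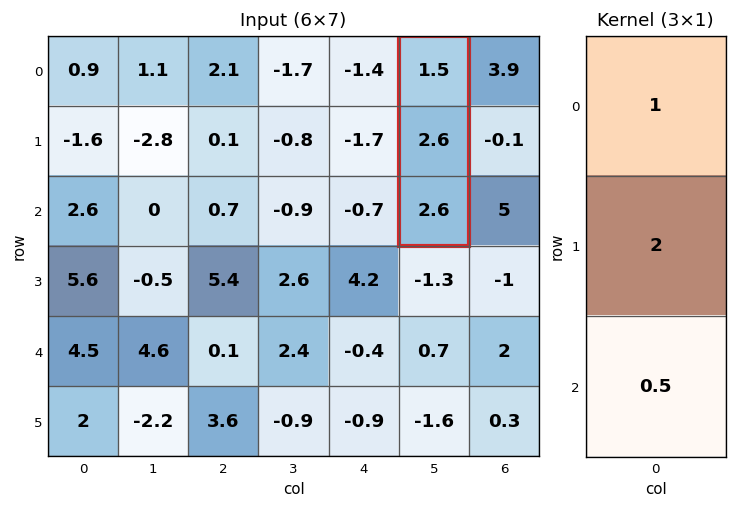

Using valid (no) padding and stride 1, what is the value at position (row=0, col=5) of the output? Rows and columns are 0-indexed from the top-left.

8

The receptive field on the input at this output position is [1.5 / 2.6 / 2.6]. Elementwise product with the kernel and sum: 1.5·1 + 2.6·2 + 2.6·0.5.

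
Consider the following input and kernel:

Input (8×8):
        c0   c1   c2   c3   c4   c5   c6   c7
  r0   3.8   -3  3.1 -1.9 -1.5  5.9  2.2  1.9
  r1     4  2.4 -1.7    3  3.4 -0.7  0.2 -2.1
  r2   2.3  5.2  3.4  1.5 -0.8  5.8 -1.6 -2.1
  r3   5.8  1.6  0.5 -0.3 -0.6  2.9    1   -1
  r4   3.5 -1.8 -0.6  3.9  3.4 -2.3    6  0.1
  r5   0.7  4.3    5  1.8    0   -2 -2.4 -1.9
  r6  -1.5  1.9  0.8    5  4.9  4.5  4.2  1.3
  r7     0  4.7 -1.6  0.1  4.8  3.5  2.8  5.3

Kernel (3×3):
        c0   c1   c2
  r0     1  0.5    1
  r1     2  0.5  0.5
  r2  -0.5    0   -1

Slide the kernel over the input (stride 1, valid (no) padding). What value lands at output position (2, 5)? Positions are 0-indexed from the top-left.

The receptive field on the input at this output position is [5.8 -1.6 -2.1 / 2.9 1 -1 / -2.3 6 0.1]. Elementwise product with the kernel and sum: 5.8·1 + -1.6·0.5 + -2.1·1 + 2.9·2 + 1·0.5 + -1·0.5 + -2.3·-0.5 + 0.1·-1.

9.75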